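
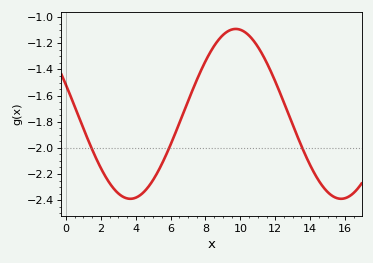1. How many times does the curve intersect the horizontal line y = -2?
3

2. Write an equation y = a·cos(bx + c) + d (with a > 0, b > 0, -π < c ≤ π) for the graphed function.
y = 0.65cos(0.52x + 1.2) - 1.74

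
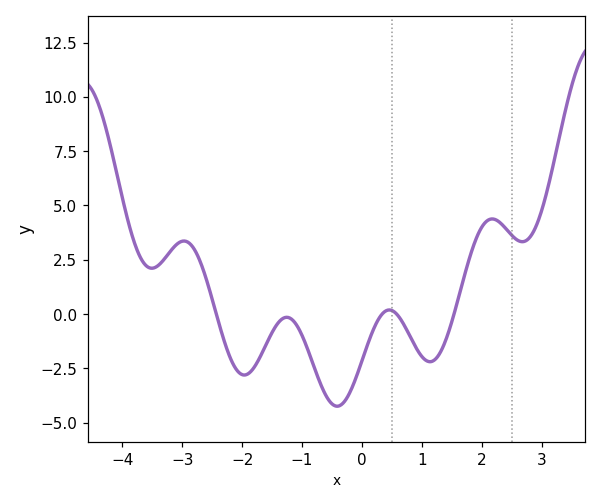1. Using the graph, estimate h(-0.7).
-3.15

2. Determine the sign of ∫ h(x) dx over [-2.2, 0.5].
negative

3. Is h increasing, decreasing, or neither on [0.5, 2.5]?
neither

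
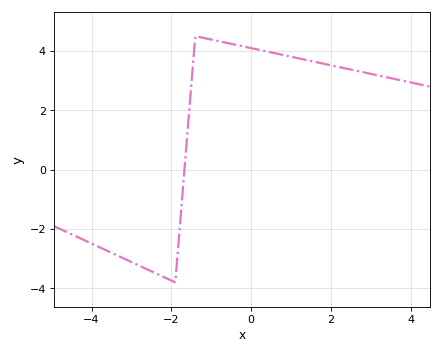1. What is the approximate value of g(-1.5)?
2.8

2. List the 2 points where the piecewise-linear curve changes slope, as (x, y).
(-1.9, -3.8); (-1.4, 4.5)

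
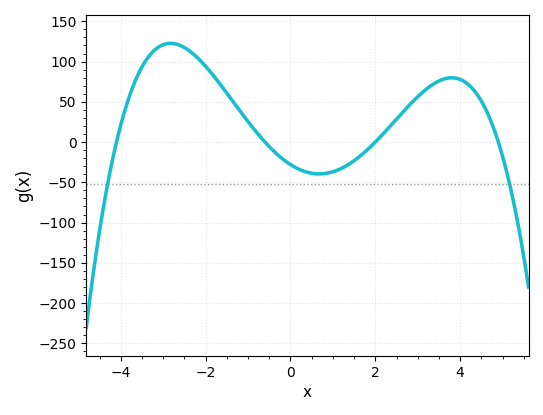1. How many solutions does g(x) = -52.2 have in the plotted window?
2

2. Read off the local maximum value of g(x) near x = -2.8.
125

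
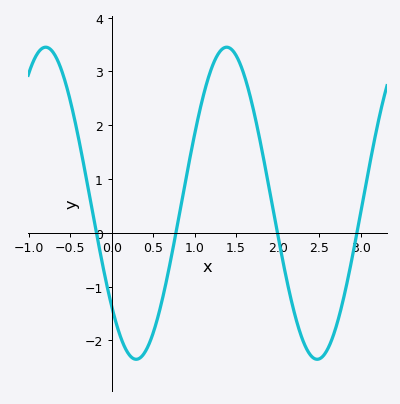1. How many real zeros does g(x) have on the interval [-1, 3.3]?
4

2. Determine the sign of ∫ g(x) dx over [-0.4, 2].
positive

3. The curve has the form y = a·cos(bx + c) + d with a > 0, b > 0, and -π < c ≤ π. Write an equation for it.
y = 2.9cos(2.9x + 2.3) + 0.55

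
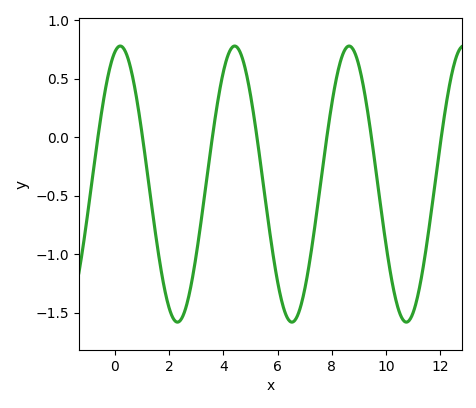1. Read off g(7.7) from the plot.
-0.2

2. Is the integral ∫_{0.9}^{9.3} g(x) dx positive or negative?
negative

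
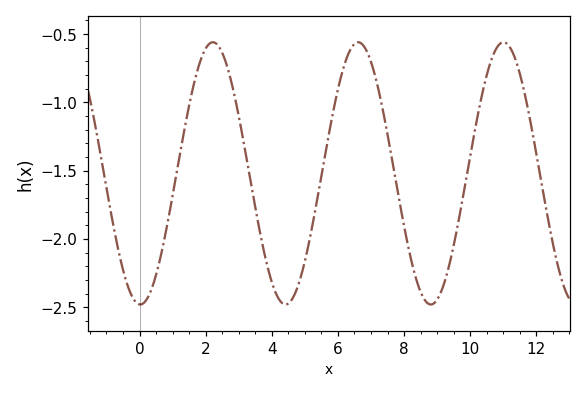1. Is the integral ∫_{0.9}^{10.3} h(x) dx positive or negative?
negative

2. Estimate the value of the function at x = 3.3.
-1.5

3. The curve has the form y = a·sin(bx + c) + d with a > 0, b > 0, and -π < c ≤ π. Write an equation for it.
y = 0.96sin(1.4x - 1.6) - 1.52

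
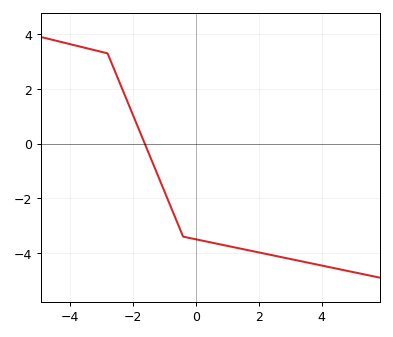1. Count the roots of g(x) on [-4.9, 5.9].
1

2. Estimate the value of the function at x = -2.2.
1.6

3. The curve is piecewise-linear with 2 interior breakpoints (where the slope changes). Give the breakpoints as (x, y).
(-2.8, 3.3); (-0.4, -3.4)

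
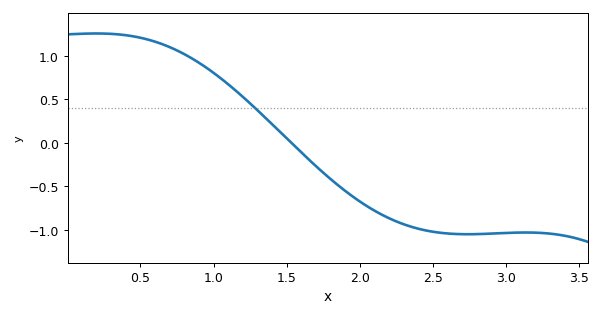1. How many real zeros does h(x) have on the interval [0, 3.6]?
1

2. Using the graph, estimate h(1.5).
0.05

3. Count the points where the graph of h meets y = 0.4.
1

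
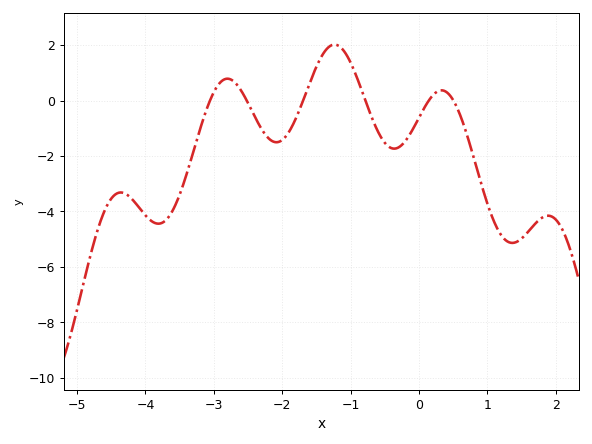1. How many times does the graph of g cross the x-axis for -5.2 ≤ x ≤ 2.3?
6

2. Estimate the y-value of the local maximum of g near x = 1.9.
-4.2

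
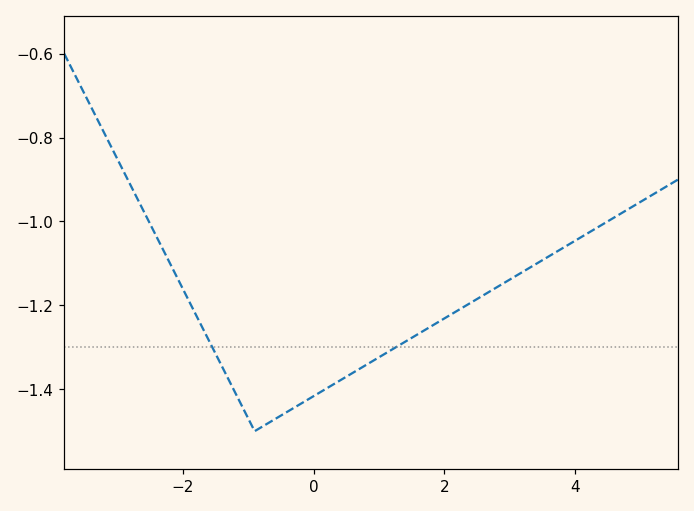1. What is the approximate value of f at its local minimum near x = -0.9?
-1.5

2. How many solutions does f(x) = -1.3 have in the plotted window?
2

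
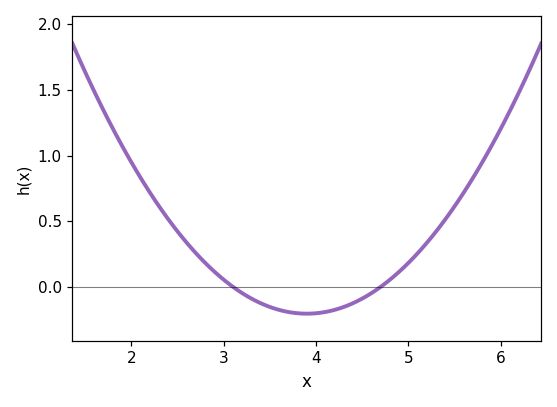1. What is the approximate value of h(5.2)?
0.35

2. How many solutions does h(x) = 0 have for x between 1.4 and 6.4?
2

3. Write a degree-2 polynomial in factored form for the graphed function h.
y = 0.32(x - 3.1)(x - 4.7)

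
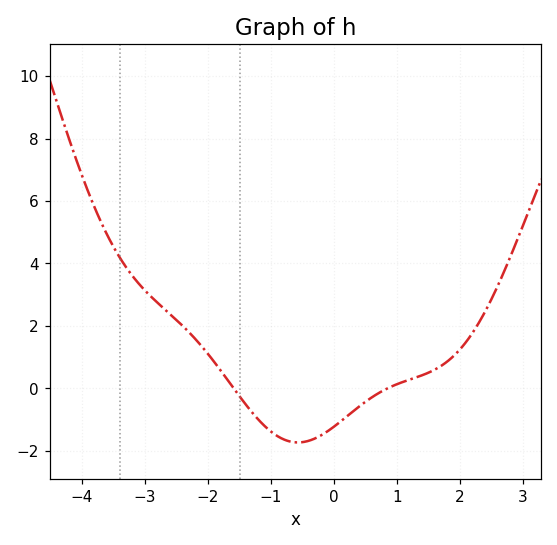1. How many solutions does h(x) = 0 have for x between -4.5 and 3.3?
2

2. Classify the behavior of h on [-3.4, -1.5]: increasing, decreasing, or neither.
decreasing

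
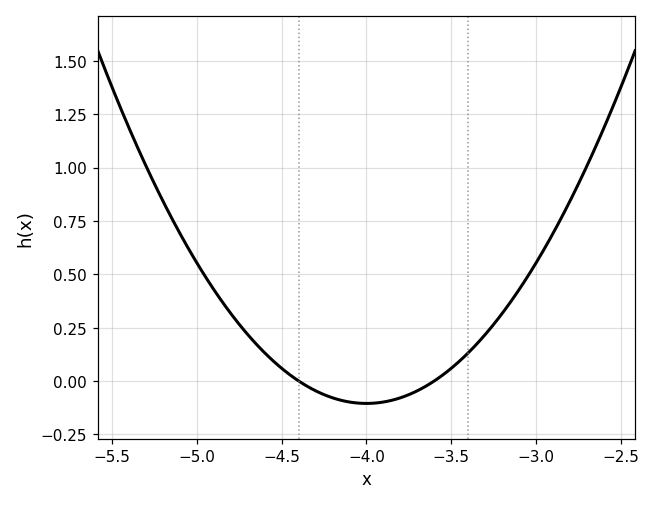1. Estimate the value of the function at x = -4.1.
-0.099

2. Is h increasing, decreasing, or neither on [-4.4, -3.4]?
neither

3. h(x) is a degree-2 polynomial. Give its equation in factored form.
y = 0.66(x + 4.4)(x + 3.6)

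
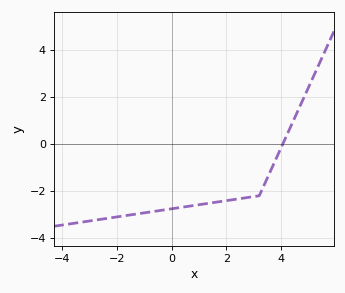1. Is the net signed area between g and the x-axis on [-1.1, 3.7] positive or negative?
negative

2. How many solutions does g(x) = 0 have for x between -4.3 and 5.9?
1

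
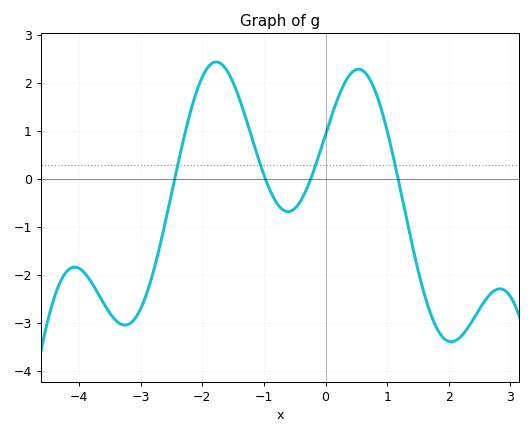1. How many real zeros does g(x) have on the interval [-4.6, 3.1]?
4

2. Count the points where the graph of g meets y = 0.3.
4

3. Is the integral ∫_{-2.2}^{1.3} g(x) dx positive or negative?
positive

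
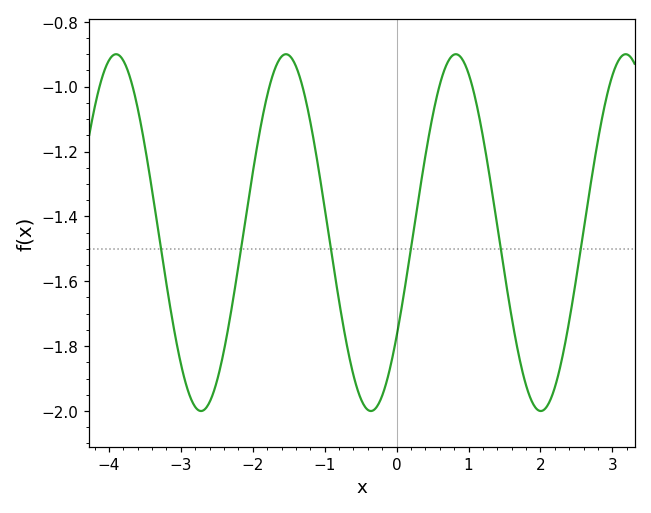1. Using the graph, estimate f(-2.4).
-1.81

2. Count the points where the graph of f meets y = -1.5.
6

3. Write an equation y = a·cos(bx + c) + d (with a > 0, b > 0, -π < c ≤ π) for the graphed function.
y = 0.55cos(2.66x - 2.19) - 1.45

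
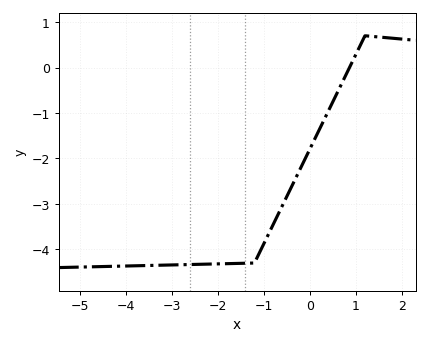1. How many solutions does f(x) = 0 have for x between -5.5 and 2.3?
1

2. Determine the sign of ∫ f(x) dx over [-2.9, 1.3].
negative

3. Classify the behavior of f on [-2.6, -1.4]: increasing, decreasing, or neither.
increasing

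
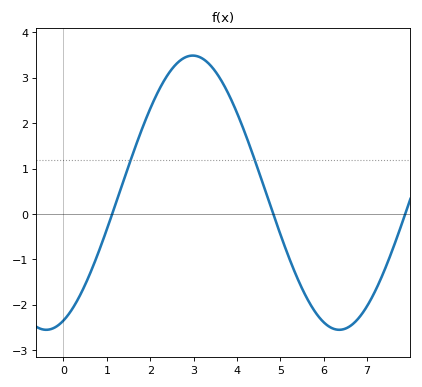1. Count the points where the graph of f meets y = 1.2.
2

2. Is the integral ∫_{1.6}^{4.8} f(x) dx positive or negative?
positive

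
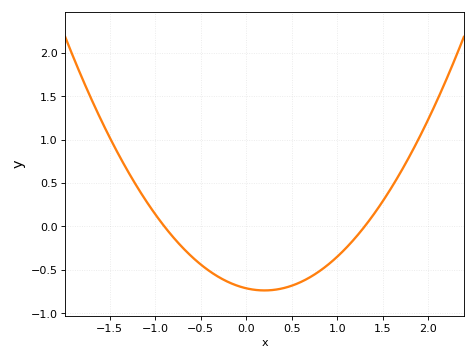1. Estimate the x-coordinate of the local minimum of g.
0.2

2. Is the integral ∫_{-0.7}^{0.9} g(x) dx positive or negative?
negative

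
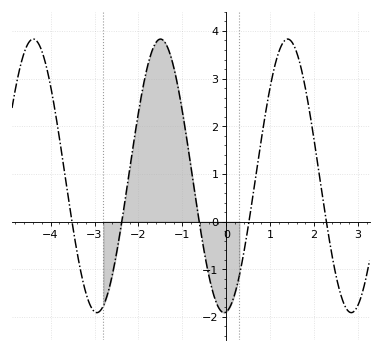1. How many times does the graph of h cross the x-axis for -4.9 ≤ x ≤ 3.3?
5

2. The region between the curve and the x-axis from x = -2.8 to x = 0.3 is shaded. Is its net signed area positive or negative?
positive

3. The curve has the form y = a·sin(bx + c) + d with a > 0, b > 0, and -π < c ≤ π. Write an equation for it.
y = 2.87sin(2.2x - 1.5) + 0.96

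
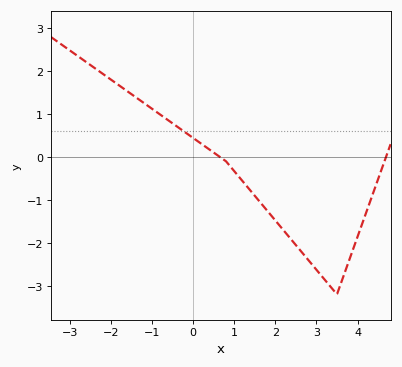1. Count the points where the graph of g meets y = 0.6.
1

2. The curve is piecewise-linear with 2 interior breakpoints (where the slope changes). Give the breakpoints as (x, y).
(0.8, -0.1); (3.5, -3.2)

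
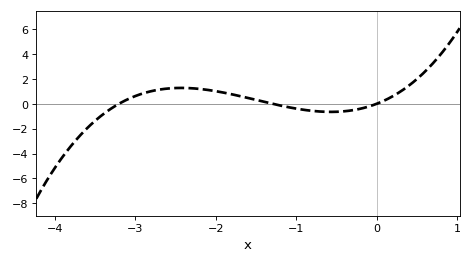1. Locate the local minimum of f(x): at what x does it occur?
-0.57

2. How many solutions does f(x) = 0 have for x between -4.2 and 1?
3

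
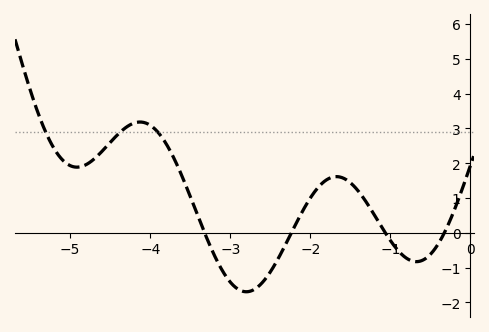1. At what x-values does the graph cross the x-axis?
-3.3, -2.2, -1.1, -0.3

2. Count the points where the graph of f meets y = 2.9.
3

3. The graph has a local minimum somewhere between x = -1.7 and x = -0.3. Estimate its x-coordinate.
-0.7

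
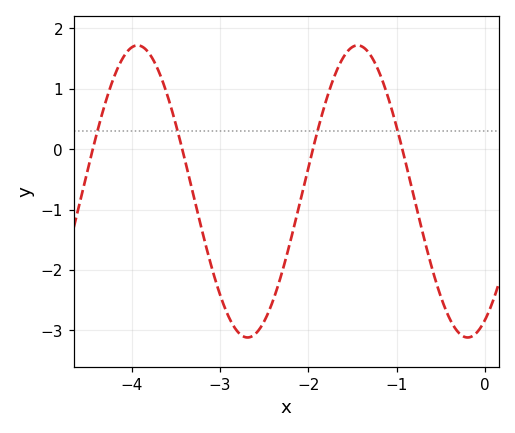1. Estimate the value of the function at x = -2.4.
-2.5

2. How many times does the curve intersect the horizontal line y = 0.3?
4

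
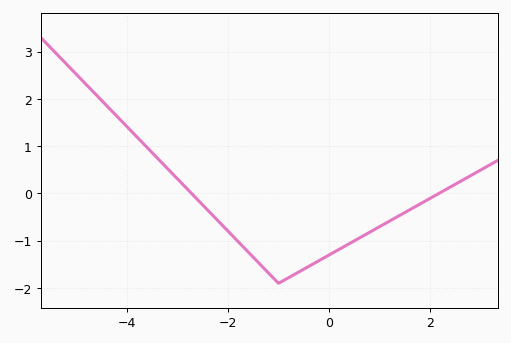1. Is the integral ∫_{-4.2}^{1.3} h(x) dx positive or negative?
negative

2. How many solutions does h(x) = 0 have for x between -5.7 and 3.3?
2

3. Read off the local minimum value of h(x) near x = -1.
-1.9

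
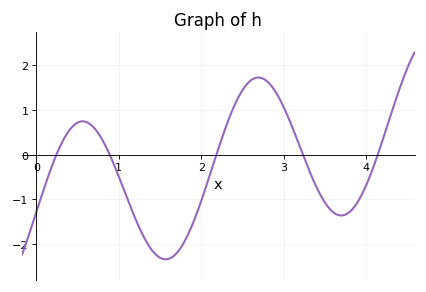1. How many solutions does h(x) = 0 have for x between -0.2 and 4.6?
5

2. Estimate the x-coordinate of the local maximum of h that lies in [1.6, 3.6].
2.69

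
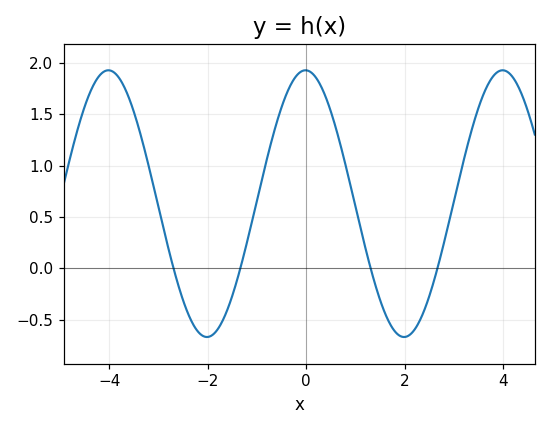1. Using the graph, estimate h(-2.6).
-0.15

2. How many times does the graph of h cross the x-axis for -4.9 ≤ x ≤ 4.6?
4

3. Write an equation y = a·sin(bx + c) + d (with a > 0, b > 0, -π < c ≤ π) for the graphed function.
y = 1.3sin(1.6x + 1.6) + 0.63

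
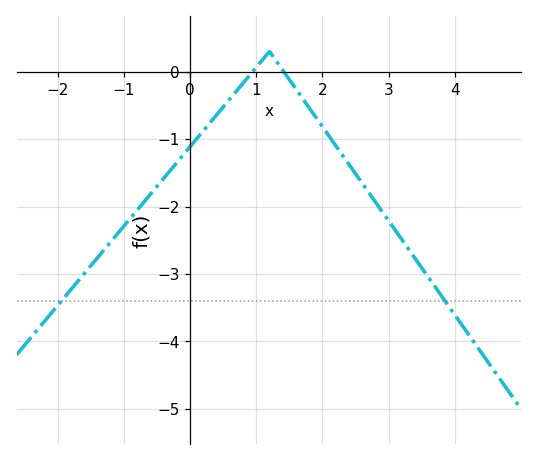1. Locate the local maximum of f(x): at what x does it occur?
1.2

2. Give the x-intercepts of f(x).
1, 1.4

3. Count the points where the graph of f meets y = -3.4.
2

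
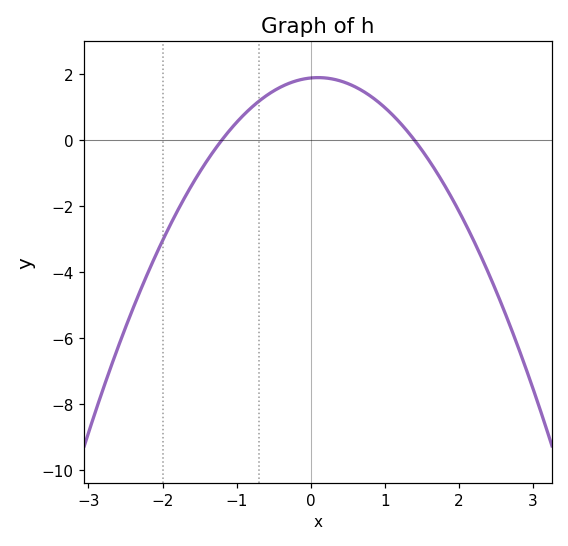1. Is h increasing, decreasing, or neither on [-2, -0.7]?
increasing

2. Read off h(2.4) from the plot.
-4.03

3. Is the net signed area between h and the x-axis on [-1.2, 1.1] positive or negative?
positive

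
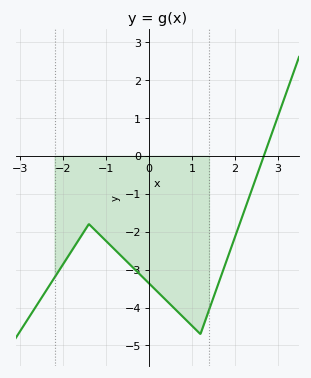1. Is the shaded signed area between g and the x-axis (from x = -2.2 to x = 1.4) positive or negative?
negative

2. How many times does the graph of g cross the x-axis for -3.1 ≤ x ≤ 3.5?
1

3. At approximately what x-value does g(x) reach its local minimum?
1.2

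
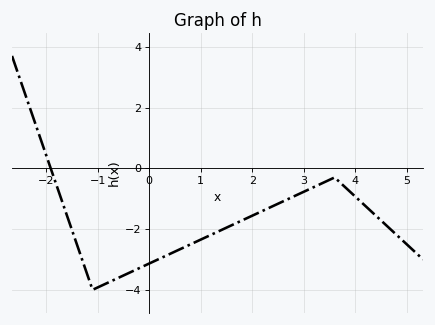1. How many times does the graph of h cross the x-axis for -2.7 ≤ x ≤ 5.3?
1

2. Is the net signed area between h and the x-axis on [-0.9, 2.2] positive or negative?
negative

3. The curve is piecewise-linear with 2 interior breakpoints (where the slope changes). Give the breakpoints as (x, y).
(-1.1, -4); (3.6, -0.3)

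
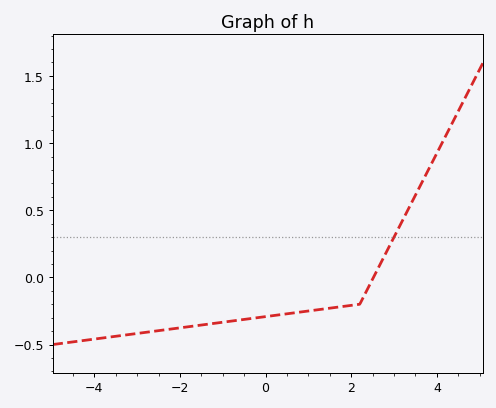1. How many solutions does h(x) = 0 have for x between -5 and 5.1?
1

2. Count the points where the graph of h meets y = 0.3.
1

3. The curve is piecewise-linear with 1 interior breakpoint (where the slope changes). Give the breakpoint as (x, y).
(2.2, -0.2)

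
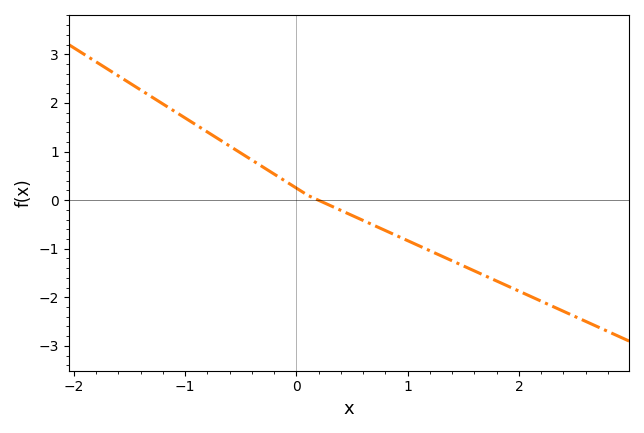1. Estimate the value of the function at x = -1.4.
2.3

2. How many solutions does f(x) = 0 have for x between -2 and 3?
1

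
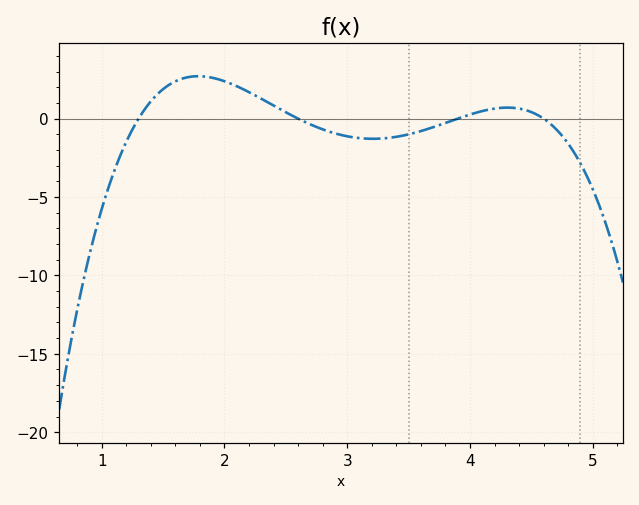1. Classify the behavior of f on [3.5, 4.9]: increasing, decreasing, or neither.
neither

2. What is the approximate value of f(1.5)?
2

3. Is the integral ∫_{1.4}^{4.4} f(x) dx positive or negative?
positive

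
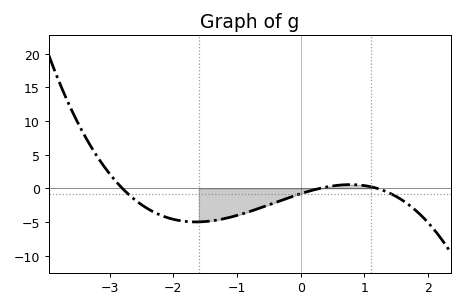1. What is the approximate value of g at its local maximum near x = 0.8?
0.563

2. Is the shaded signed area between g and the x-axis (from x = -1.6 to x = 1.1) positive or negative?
negative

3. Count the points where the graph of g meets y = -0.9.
3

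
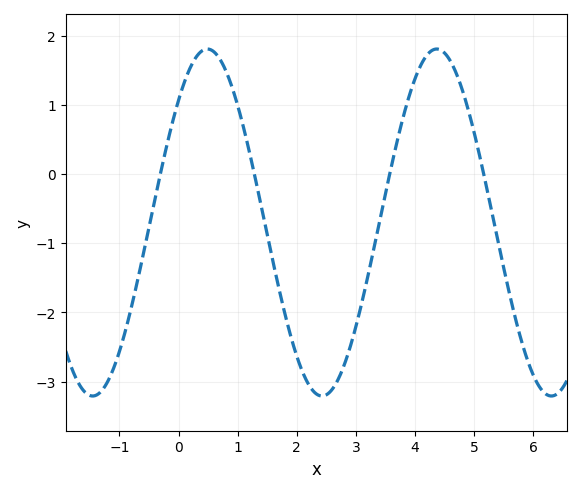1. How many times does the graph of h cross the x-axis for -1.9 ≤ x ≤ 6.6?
4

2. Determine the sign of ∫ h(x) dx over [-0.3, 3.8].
negative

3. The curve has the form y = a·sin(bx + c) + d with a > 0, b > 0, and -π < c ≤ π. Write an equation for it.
y = 2.51sin(1.6x + 0.78) - 0.7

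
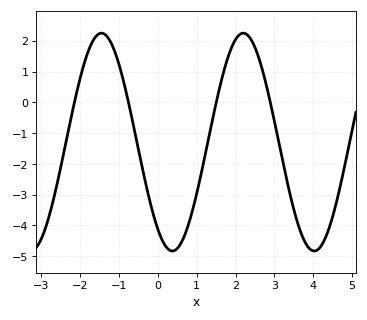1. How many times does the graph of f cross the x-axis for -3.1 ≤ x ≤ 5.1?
4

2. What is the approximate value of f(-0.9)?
0.8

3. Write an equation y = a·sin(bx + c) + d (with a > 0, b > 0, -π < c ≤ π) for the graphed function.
y = 3.54sin(1.7x - 2.2) - 1.29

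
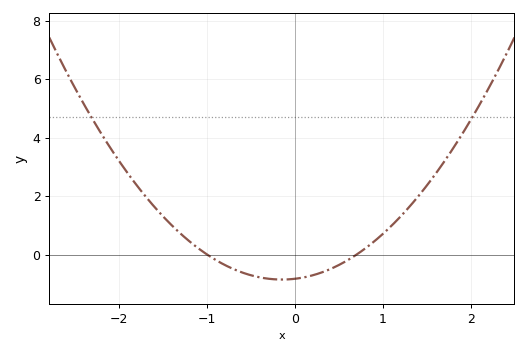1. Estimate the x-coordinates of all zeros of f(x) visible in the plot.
-1, 0.7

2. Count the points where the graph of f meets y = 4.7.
2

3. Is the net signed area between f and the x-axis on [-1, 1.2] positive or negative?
negative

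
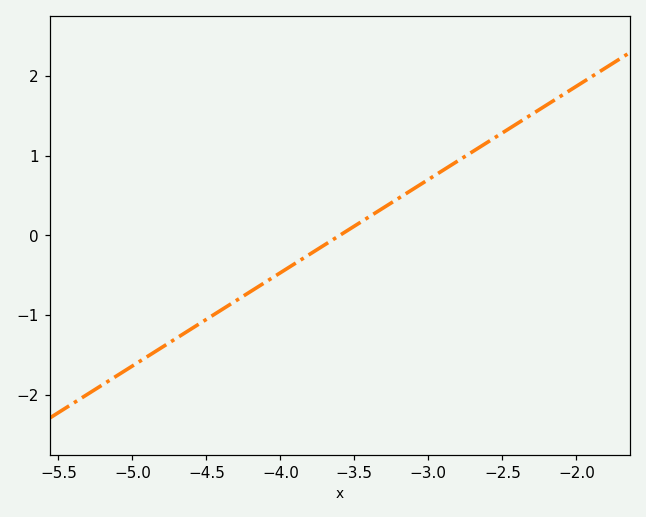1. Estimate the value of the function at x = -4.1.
-0.6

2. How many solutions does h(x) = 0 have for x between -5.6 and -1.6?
1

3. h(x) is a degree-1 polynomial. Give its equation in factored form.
y = 1.17(x + 3.6)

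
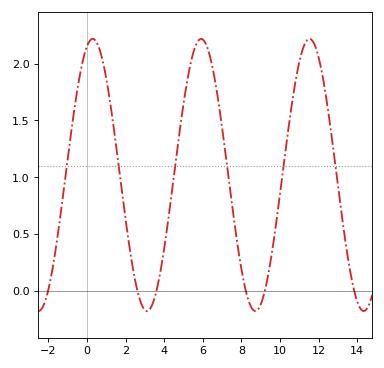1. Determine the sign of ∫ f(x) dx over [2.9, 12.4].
positive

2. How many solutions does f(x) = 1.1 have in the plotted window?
6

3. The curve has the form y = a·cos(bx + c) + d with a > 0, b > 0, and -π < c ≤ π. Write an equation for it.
y = 1.2cos(1.12x - 0.34) + 1.02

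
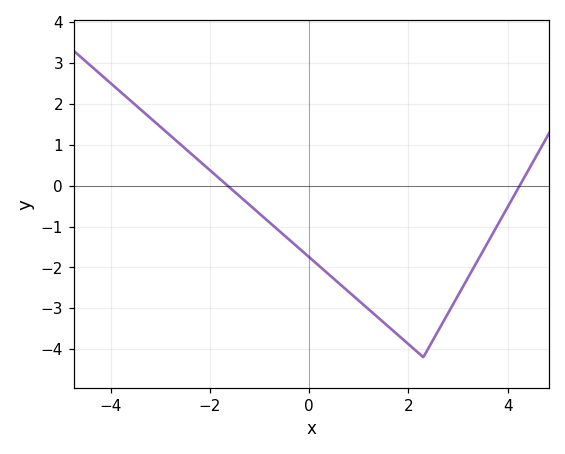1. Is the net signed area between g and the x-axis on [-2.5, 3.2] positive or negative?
negative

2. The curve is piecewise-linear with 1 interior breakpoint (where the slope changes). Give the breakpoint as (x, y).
(2.3, -4.2)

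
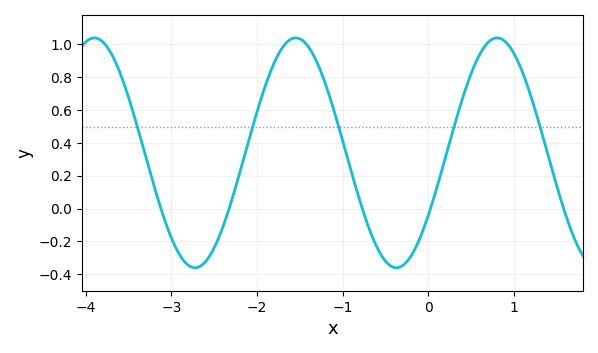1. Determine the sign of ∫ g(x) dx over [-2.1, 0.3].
positive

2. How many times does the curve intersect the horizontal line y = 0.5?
5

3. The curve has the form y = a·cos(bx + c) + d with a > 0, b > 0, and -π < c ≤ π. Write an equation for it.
y = 0.7cos(2.67x - 2.15) + 0.34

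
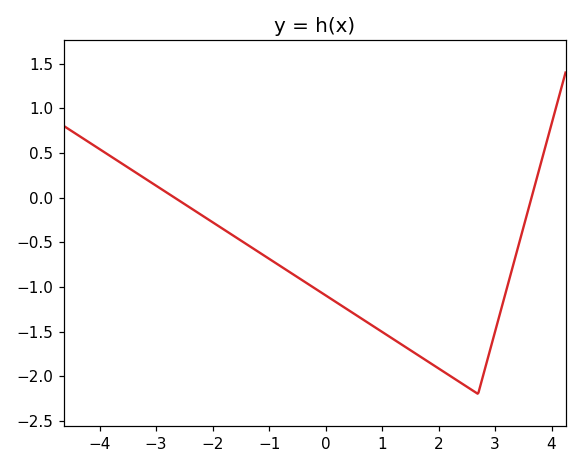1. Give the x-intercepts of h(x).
-2.6, 3.6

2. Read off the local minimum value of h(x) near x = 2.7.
-2.2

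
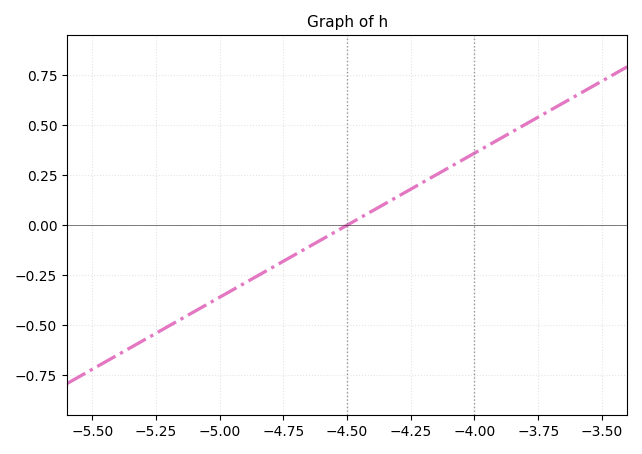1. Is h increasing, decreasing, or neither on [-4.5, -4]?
increasing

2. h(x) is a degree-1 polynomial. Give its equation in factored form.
y = 0.72(x + 4.5)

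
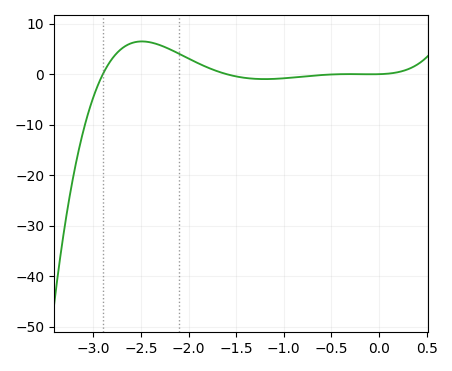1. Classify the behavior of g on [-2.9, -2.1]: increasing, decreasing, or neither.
neither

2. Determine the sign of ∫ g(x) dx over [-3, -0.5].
positive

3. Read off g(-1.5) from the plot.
0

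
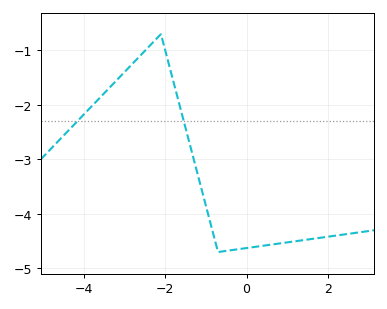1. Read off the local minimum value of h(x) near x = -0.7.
-4.7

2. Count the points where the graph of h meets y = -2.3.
2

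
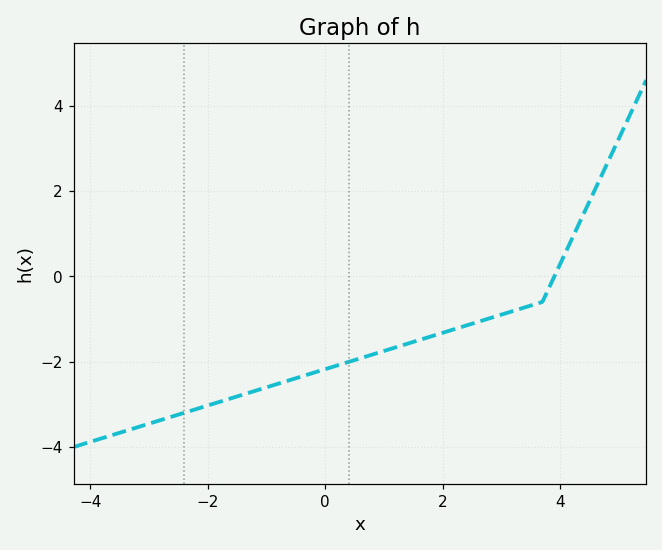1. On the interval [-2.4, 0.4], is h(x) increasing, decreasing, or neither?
increasing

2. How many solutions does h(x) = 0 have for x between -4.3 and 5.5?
1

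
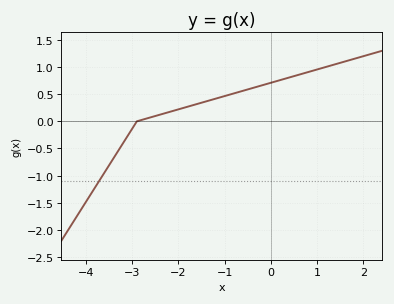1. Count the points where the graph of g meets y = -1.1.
1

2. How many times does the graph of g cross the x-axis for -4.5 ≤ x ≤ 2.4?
1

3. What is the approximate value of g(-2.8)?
0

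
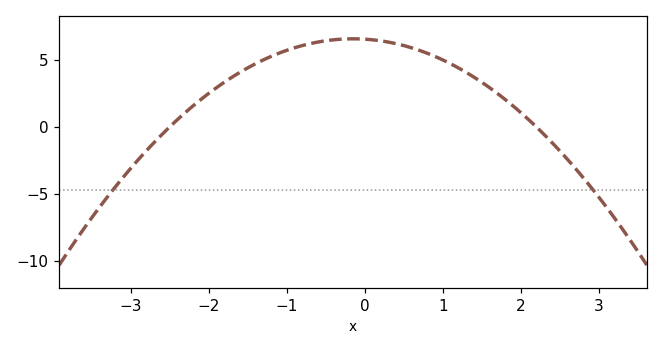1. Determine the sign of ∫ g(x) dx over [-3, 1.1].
positive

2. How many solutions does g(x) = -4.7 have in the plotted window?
2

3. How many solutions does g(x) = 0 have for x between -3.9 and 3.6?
2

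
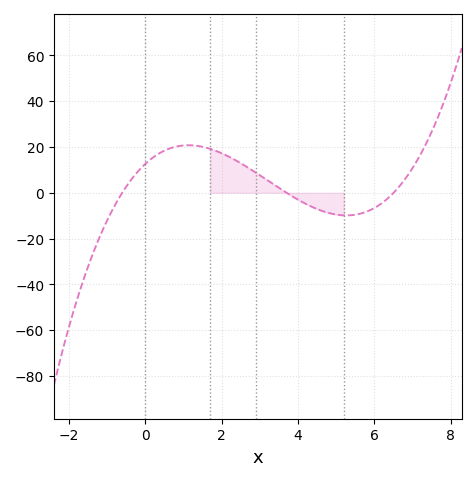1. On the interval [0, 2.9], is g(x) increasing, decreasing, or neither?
neither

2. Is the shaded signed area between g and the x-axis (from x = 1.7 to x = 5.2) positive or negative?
positive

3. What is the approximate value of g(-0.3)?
7.1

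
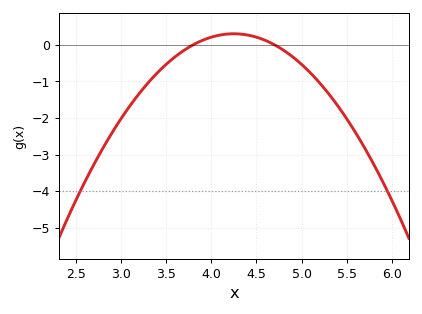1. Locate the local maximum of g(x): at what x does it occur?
4.25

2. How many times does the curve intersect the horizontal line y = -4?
2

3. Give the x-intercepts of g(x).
3.8, 4.7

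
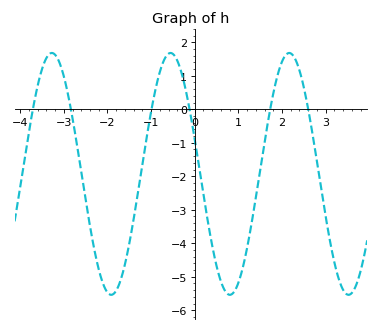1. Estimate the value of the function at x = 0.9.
-5.5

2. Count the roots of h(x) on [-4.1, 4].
6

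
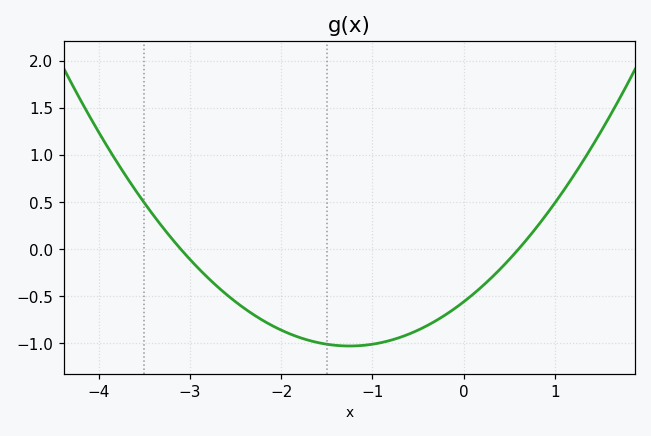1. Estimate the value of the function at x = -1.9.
-0.9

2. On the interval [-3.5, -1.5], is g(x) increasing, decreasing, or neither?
decreasing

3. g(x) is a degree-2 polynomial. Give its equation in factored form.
y = 0.3(x + 3.1)(x - 0.6)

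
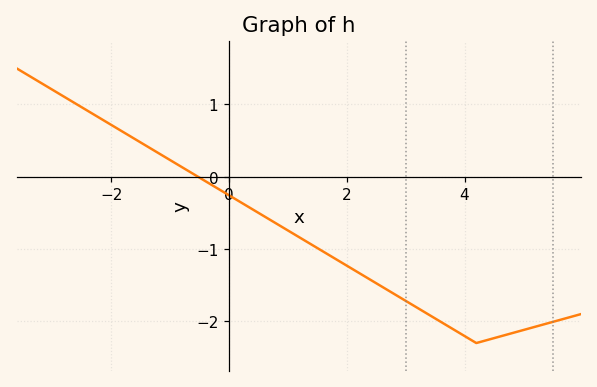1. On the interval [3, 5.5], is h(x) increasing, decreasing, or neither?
neither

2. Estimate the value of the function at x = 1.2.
-0.841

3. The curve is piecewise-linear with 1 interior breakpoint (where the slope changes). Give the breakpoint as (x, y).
(4.2, -2.3)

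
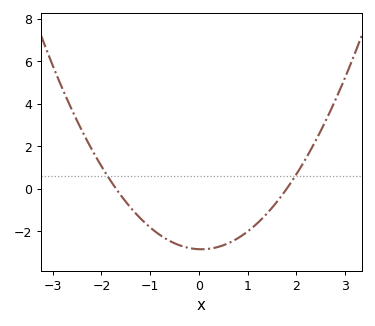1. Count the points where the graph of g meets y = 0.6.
2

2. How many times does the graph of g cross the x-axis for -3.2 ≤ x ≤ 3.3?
2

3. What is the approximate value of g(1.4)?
-1.15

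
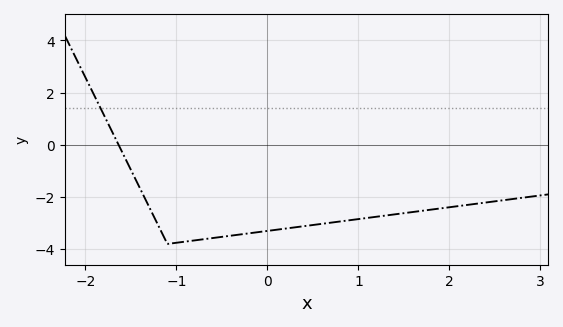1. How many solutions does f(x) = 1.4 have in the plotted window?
1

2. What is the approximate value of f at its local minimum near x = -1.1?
-3.8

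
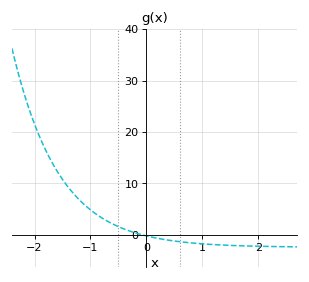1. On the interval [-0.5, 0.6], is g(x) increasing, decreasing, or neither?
decreasing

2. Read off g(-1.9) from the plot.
19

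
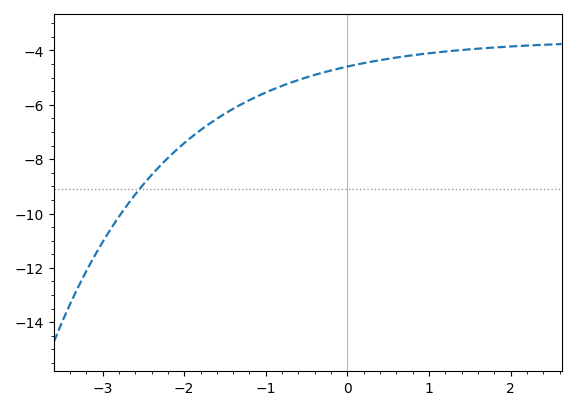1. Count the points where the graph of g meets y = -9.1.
1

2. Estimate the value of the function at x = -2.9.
-10.6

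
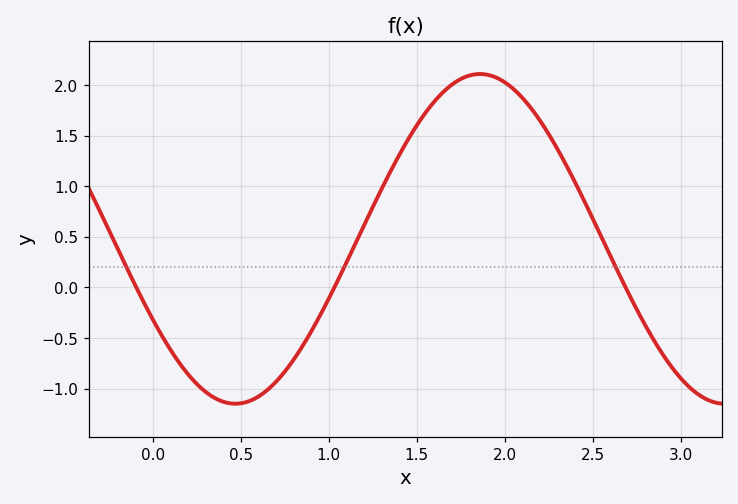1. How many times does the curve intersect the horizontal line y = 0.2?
3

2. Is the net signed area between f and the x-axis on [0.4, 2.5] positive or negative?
positive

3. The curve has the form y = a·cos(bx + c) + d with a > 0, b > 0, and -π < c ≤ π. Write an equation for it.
y = 1.63cos(2.26x + 2.08) + 0.48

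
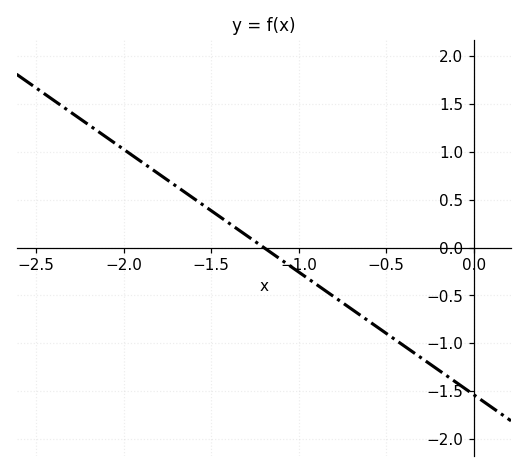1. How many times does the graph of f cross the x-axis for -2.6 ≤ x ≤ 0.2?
1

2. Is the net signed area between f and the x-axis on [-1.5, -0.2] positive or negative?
negative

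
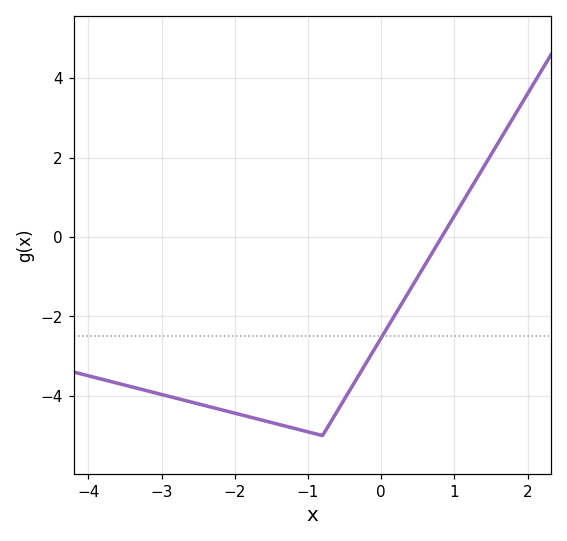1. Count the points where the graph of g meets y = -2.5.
1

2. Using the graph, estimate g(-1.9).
-4.4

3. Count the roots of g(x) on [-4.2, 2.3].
1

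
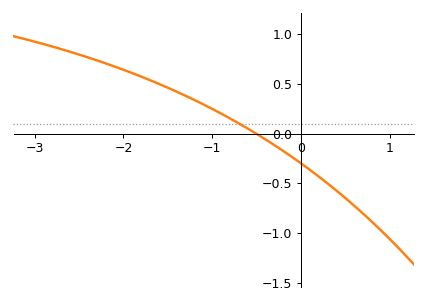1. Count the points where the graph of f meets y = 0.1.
1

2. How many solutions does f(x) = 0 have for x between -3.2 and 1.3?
1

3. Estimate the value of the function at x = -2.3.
0.75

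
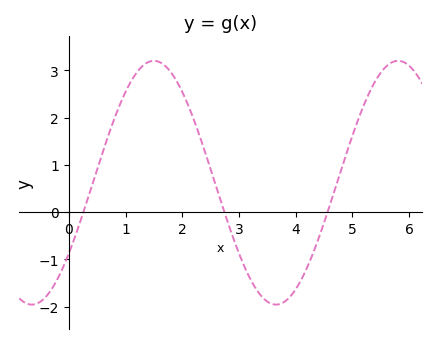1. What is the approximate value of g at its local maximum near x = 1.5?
3.2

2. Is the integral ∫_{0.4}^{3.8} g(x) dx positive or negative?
positive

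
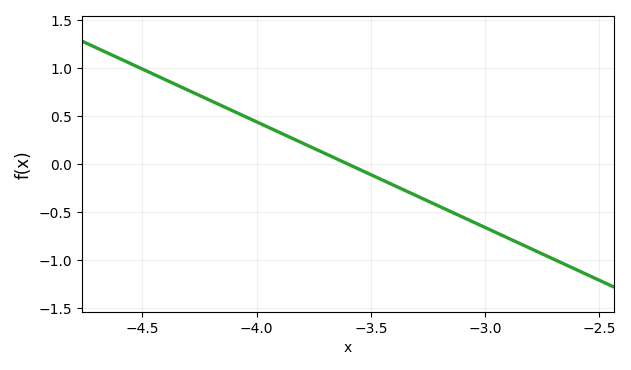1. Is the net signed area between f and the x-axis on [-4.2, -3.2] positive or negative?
positive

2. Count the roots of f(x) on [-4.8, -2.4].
1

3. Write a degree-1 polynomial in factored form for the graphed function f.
y = -1.1(x + 3.6)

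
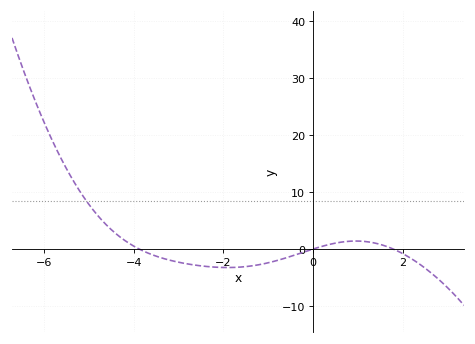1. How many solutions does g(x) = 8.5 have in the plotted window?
1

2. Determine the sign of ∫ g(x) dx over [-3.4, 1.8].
negative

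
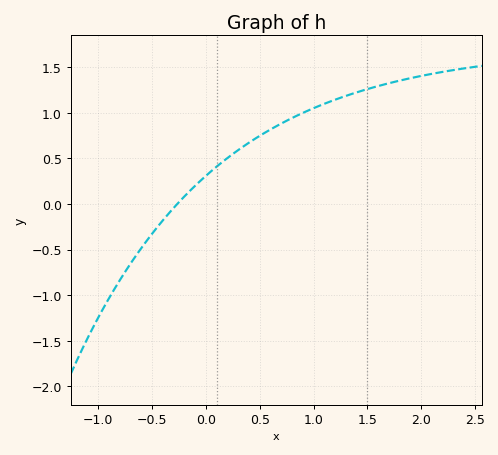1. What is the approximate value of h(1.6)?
1.3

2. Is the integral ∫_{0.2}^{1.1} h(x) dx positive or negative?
positive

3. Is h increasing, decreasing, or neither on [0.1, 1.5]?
increasing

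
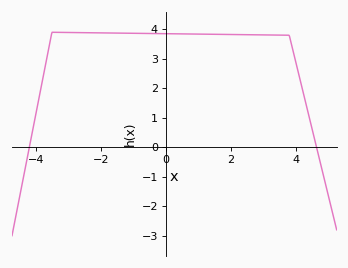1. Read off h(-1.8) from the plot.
3.88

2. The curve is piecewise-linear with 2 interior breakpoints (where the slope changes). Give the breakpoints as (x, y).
(-3.5, 3.9); (3.8, 3.8)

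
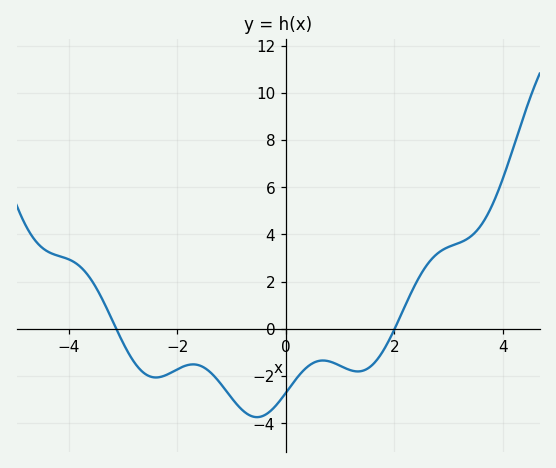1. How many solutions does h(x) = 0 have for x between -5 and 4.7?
2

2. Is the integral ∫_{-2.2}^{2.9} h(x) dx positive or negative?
negative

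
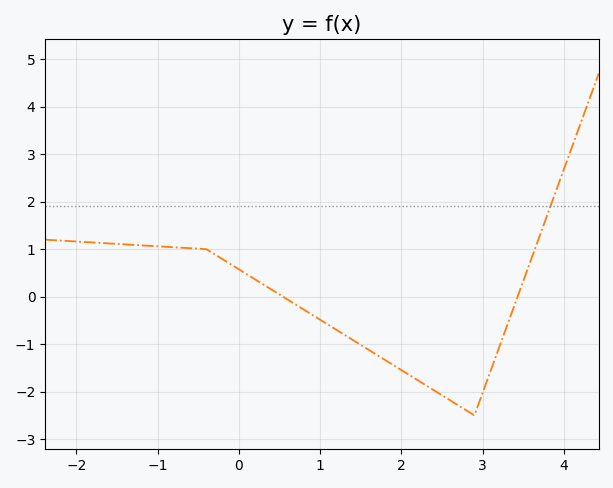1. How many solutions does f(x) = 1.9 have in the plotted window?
1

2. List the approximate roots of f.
0.5, 3.4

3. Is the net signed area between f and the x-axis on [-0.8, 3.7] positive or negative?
negative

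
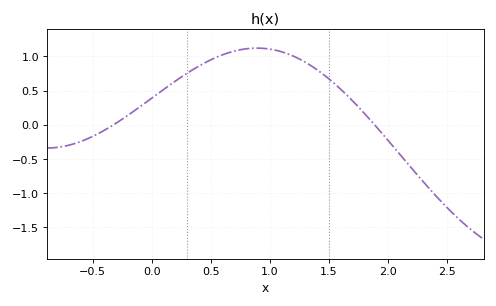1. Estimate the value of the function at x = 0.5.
0.95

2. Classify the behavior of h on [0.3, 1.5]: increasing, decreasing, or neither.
neither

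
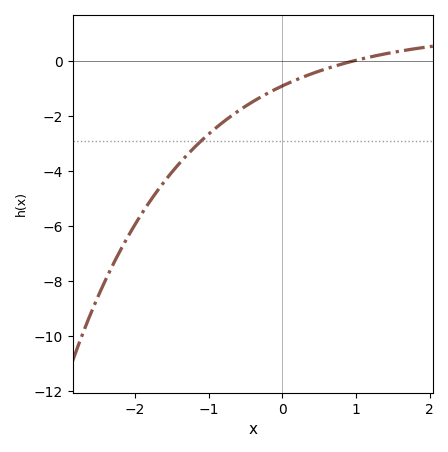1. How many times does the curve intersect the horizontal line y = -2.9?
1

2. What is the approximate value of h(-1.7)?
-4.73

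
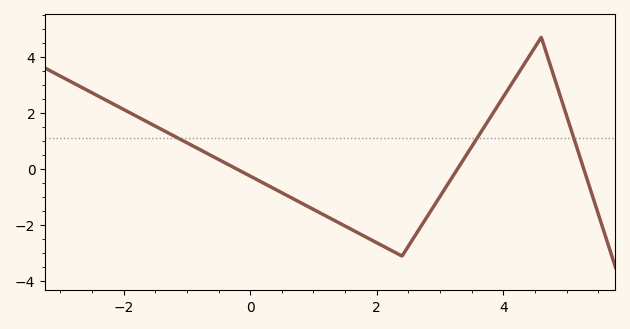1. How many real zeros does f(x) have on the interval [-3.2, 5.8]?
3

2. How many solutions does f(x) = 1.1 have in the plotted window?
3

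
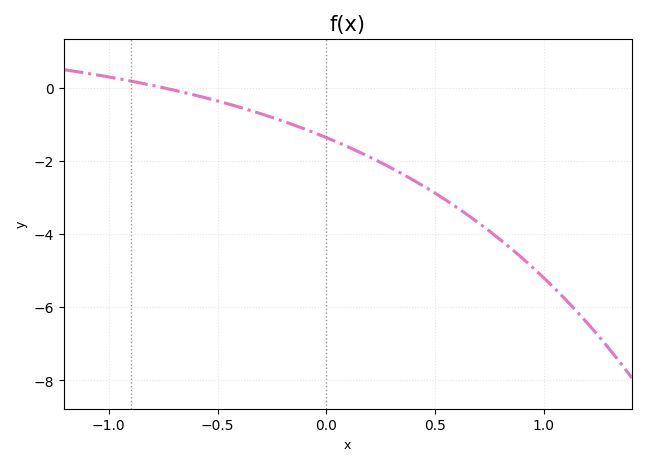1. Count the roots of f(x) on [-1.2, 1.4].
1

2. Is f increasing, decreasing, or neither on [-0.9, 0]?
decreasing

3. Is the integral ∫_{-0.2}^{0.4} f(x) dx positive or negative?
negative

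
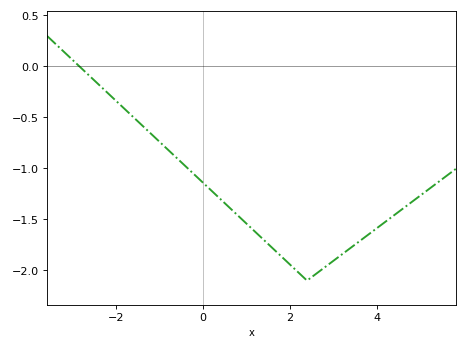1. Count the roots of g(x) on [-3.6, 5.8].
1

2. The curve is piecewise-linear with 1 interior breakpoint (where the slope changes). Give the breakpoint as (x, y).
(2.4, -2.1)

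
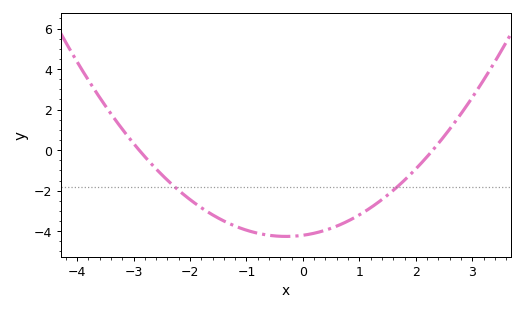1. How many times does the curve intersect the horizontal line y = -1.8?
2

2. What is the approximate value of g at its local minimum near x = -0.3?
-4.26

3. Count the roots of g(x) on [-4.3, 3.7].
2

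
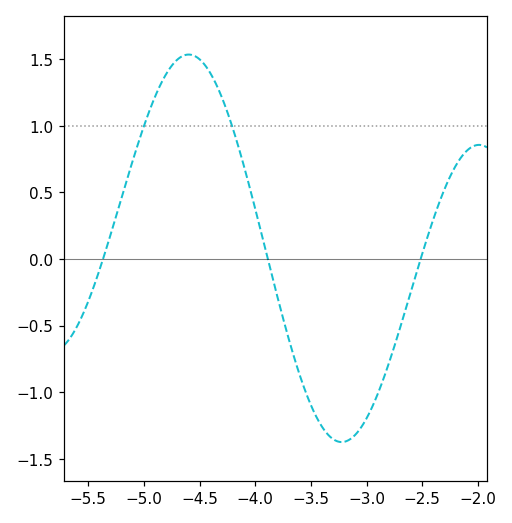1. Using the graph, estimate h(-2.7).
-0.518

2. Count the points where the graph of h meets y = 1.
2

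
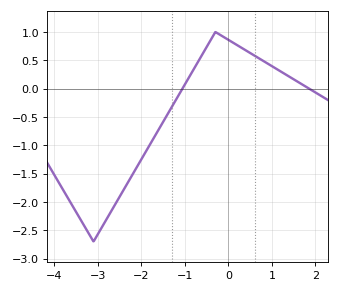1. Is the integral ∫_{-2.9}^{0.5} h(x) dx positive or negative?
negative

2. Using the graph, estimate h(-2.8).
-2.3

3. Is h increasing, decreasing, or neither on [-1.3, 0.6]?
neither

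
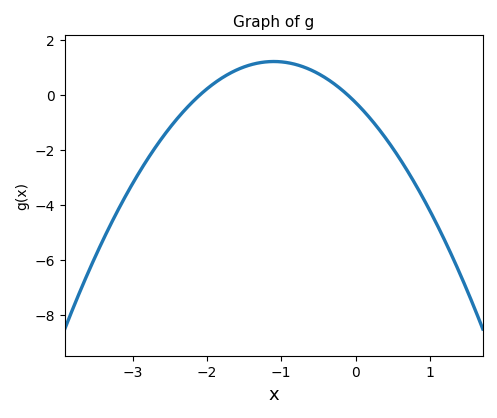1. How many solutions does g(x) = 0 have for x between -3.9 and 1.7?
2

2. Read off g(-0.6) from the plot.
0.922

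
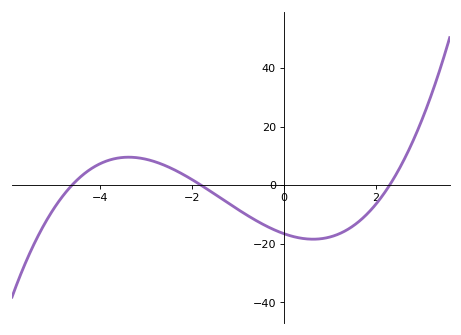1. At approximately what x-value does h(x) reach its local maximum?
-3.37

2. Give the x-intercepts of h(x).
-4.6, -1.8, 2.3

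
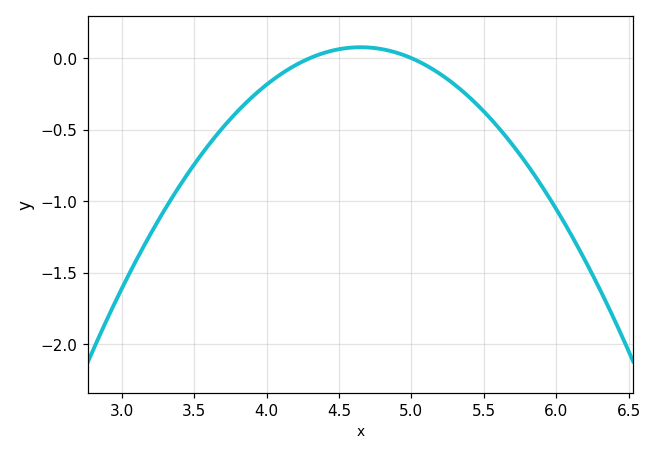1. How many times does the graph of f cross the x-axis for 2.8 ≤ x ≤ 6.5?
2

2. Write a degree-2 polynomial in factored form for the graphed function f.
y = -0.62(x - 4.3)(x - 5)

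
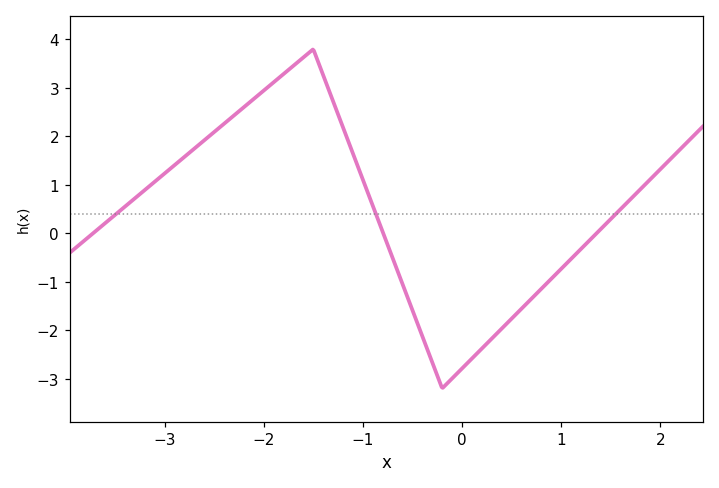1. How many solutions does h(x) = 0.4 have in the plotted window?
3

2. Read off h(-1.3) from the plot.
2.7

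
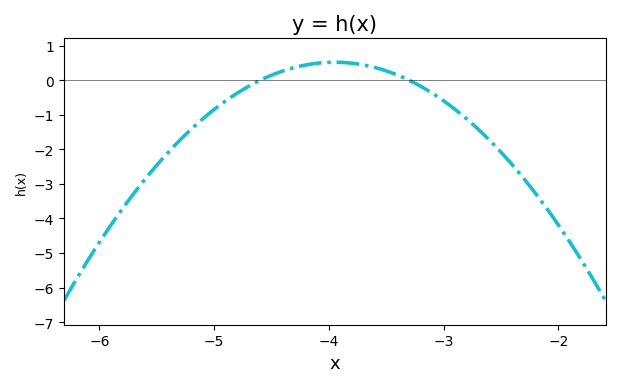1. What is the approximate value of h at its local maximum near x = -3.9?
0.524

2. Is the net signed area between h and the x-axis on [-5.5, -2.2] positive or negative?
negative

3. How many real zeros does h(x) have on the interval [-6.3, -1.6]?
2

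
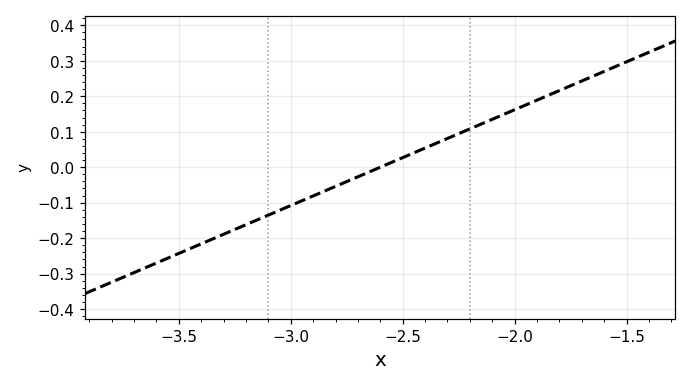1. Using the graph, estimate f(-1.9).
0.189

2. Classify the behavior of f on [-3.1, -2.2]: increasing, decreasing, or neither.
increasing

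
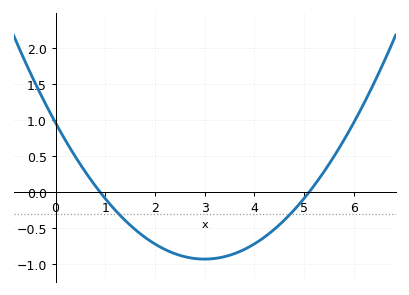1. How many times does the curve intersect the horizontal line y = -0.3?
2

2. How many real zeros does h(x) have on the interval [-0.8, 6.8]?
2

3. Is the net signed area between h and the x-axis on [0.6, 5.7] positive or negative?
negative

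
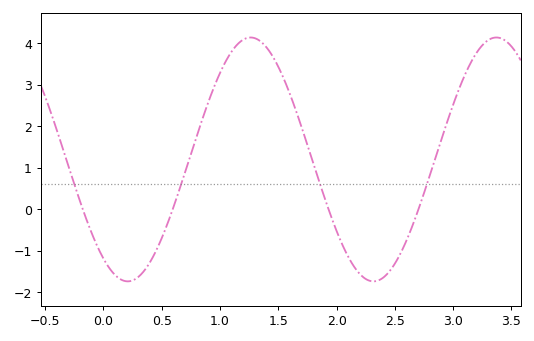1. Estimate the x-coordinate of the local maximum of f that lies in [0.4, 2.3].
1.26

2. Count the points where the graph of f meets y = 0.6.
4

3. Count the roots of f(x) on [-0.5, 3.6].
4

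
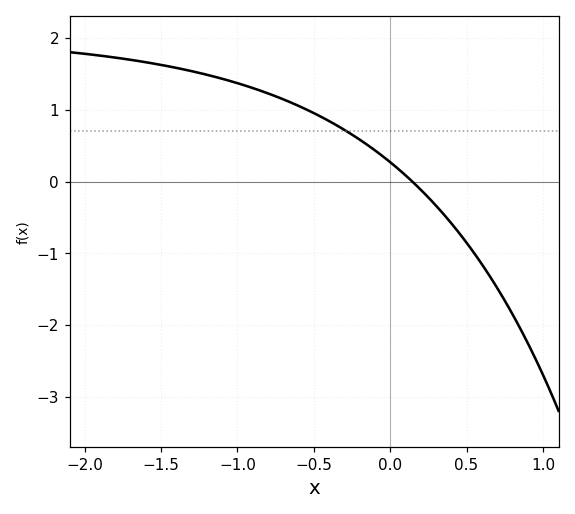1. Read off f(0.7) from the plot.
-1.48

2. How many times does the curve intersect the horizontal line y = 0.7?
1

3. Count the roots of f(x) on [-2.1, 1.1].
1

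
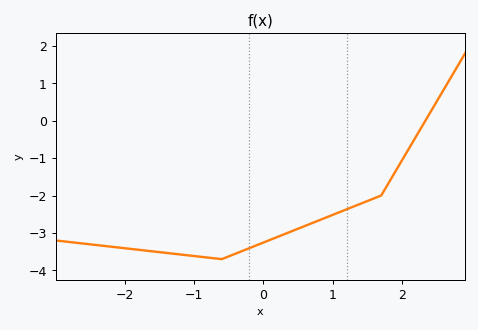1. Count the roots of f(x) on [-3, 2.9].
1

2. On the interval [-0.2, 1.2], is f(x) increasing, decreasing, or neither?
increasing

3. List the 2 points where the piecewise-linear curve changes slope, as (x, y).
(-0.6, -3.7); (1.7, -2)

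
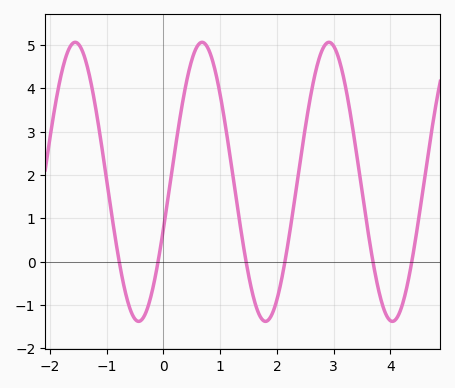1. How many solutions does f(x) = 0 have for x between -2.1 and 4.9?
6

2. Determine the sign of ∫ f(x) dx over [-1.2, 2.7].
positive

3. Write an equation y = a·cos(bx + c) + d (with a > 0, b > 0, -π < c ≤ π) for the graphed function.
y = 3.22cos(2.8x - 1.9) + 1.84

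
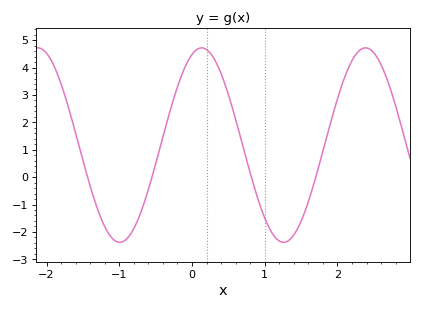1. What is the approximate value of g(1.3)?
-2.4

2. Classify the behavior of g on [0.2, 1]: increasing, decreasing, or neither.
decreasing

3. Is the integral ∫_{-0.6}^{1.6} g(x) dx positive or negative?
positive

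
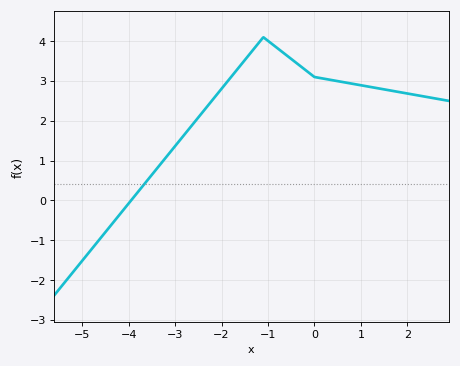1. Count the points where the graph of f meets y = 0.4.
1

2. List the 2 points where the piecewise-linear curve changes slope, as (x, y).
(-1.1, 4.1); (0, 3.1)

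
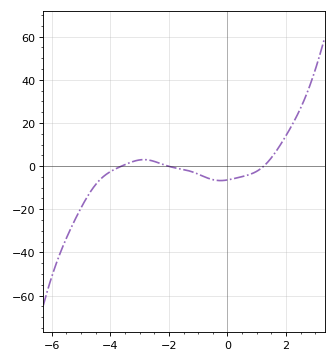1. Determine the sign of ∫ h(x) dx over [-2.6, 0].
negative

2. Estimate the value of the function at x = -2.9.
2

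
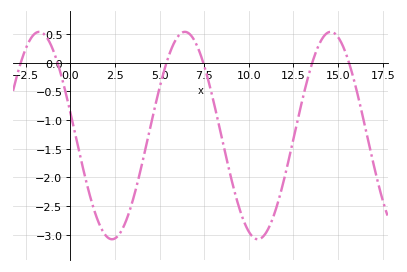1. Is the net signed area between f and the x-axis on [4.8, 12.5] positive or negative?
negative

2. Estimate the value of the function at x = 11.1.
-2.9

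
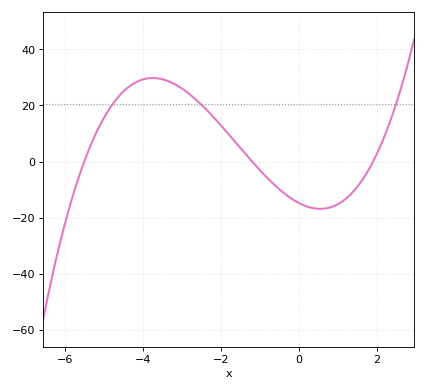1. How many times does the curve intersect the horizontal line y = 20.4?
3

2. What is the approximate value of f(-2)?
12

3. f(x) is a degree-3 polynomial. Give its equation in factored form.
y = 1.18(x + 5.5)(x + 1.2)(x - 1.9)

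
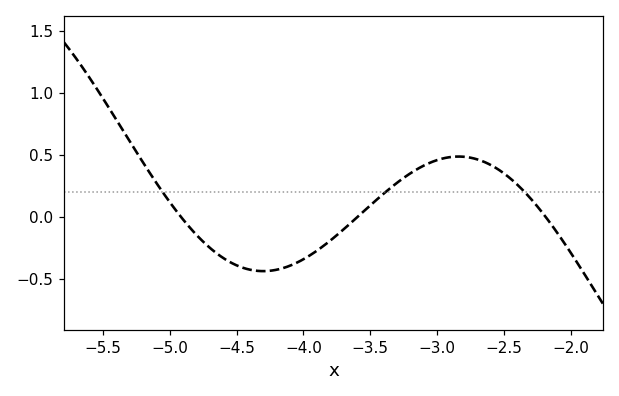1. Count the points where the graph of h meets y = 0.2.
3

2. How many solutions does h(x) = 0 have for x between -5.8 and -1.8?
3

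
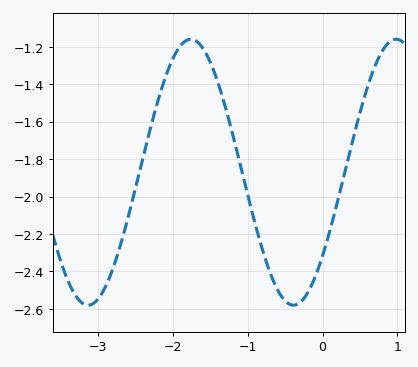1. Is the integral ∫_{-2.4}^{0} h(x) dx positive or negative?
negative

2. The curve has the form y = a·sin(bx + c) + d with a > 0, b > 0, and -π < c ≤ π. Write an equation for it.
y = 0.71sin(2.3x - 0.68) - 1.87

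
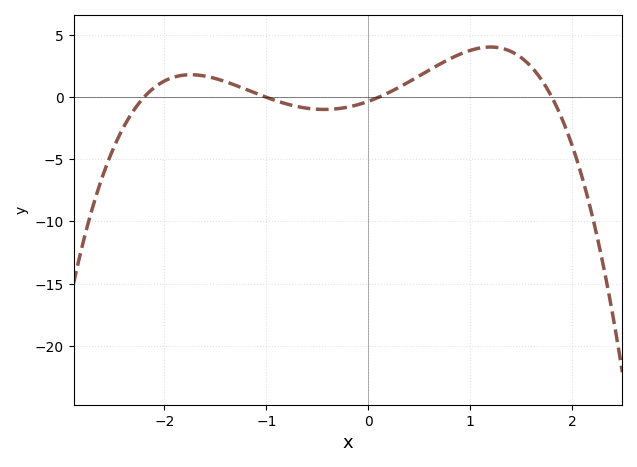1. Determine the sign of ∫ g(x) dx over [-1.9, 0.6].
positive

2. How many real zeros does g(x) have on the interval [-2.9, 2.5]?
4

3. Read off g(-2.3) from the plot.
-1.05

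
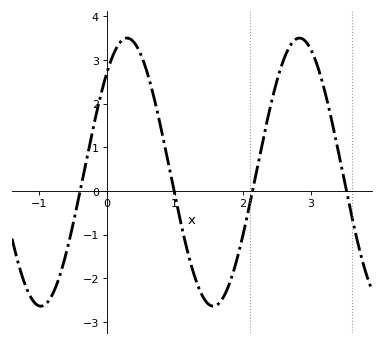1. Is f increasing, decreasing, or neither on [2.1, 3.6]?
neither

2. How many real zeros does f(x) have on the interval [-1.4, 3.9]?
4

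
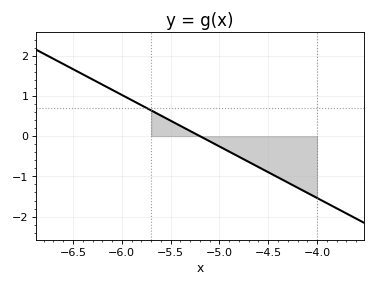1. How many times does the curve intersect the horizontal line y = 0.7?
1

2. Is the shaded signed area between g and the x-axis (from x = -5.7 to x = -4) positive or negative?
negative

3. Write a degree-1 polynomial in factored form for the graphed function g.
y = -1.28(x + 5.2)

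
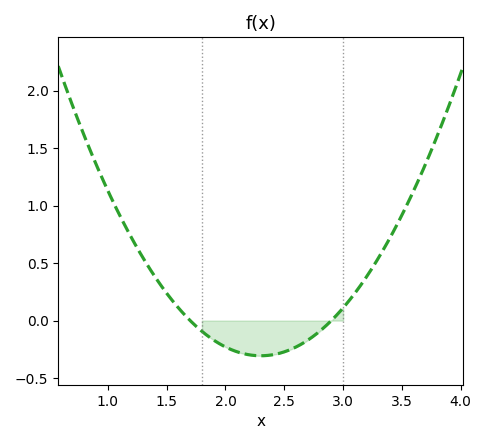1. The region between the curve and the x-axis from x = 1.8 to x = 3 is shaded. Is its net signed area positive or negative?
negative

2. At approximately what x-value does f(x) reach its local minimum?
2.3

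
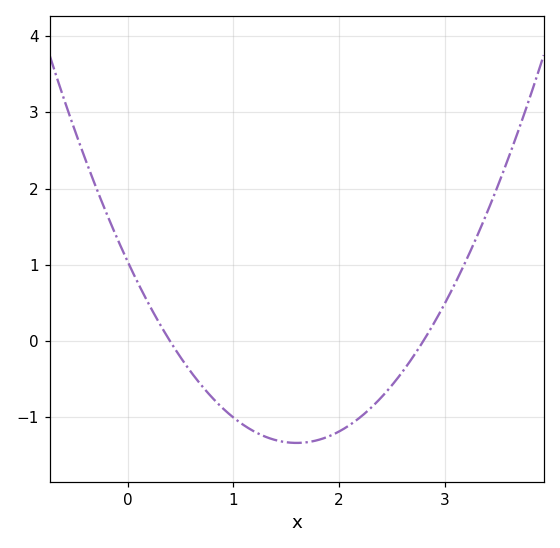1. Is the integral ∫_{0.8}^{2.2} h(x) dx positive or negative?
negative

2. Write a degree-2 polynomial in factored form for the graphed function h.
y = 0.93(x - 0.4)(x - 2.8)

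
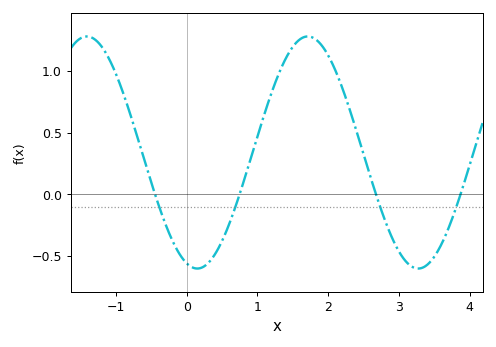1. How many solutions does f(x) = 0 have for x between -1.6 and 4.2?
4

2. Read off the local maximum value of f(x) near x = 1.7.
1.28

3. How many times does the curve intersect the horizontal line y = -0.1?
4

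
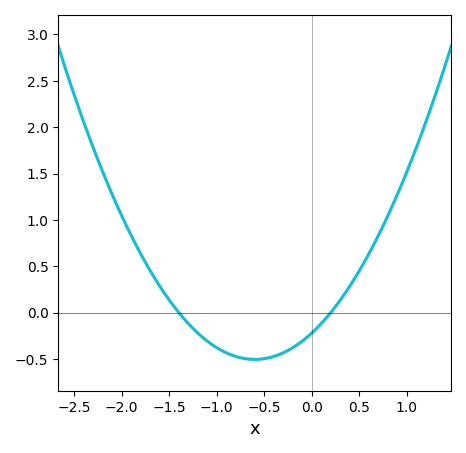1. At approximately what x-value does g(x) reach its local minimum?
-0.6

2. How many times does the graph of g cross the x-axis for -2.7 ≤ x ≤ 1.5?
2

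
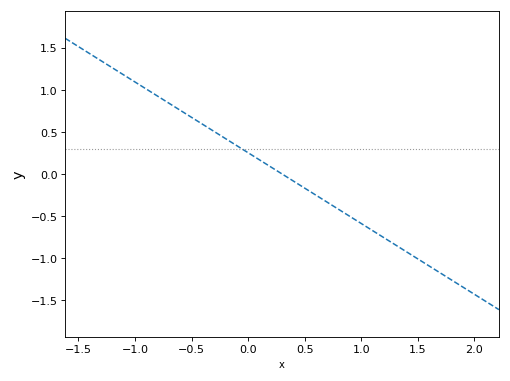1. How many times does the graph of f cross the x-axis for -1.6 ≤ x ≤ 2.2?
1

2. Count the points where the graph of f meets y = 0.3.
1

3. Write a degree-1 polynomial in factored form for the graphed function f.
y = -0.84(x - 0.3)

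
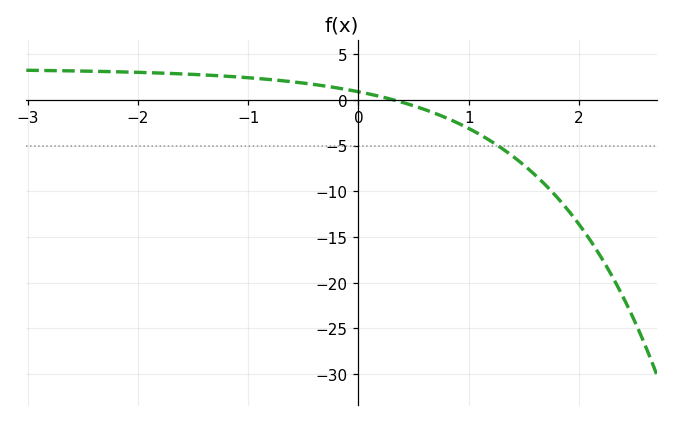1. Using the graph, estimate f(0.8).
-1.99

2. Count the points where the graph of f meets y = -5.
1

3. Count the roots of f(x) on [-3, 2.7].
1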